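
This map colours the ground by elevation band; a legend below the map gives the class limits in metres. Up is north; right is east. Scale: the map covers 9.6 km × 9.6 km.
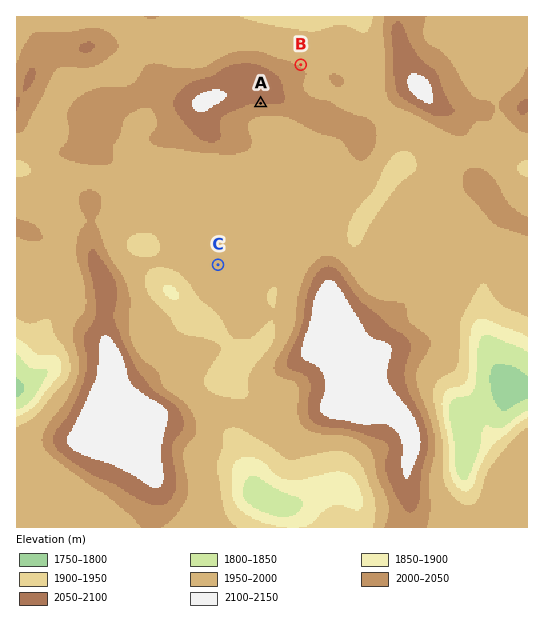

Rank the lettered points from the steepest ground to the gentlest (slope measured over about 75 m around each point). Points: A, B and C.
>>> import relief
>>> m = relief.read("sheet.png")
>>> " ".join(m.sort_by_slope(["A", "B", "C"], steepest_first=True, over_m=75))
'A B C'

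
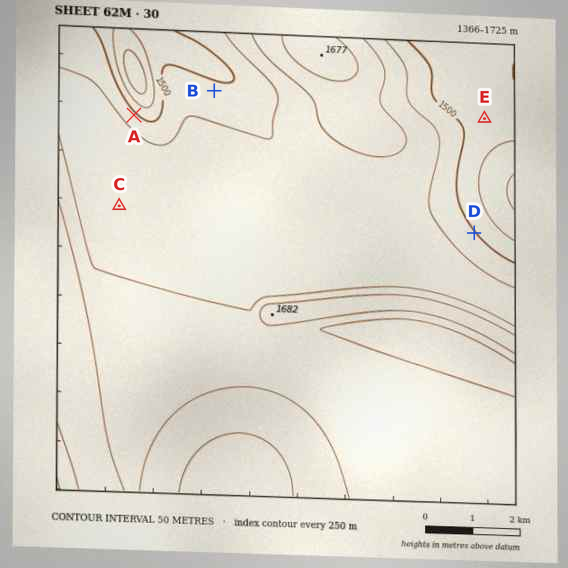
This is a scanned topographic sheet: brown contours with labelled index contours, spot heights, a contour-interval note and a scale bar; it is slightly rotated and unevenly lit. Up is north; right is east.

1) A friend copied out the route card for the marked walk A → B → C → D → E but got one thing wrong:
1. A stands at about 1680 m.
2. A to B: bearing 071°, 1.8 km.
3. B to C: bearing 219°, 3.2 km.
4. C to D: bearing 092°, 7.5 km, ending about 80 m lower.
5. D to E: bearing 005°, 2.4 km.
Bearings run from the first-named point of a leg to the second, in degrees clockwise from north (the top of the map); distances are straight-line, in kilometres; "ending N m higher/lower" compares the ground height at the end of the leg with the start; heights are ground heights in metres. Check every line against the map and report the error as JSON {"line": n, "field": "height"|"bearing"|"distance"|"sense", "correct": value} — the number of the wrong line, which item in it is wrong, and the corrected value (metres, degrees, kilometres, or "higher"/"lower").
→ {"line": 1, "field": "height", "correct": 1510}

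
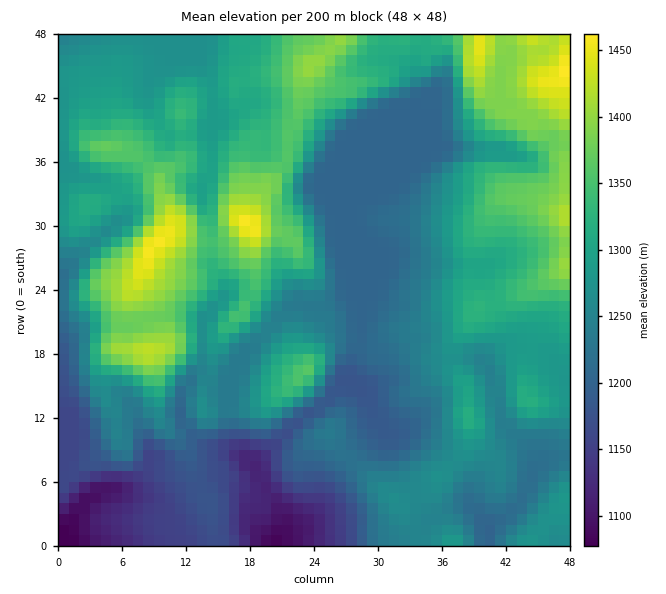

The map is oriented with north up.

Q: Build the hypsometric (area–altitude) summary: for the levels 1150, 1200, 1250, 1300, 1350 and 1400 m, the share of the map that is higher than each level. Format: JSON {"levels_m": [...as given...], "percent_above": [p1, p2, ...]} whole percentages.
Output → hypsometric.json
{"levels_m": [1150, 1200, 1250, 1300, 1350, 1400], "percent_above": [94, 85, 60, 37, 18, 6]}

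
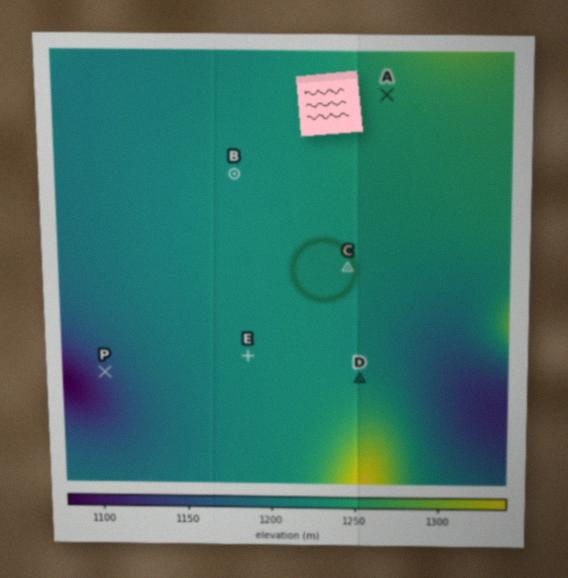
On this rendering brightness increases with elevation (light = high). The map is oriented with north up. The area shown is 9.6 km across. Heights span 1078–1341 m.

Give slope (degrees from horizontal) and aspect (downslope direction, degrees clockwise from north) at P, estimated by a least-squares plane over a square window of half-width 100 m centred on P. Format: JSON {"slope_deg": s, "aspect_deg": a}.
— {"slope_deg": 5, "aspect_deg": 237}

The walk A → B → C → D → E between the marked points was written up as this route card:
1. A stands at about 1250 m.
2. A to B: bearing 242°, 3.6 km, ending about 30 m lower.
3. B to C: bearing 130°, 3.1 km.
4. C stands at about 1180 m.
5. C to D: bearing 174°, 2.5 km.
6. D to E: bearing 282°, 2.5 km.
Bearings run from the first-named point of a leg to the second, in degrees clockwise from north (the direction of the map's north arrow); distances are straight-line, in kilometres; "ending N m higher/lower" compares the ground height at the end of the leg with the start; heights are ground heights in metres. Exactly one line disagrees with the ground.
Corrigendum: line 4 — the height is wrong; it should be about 1230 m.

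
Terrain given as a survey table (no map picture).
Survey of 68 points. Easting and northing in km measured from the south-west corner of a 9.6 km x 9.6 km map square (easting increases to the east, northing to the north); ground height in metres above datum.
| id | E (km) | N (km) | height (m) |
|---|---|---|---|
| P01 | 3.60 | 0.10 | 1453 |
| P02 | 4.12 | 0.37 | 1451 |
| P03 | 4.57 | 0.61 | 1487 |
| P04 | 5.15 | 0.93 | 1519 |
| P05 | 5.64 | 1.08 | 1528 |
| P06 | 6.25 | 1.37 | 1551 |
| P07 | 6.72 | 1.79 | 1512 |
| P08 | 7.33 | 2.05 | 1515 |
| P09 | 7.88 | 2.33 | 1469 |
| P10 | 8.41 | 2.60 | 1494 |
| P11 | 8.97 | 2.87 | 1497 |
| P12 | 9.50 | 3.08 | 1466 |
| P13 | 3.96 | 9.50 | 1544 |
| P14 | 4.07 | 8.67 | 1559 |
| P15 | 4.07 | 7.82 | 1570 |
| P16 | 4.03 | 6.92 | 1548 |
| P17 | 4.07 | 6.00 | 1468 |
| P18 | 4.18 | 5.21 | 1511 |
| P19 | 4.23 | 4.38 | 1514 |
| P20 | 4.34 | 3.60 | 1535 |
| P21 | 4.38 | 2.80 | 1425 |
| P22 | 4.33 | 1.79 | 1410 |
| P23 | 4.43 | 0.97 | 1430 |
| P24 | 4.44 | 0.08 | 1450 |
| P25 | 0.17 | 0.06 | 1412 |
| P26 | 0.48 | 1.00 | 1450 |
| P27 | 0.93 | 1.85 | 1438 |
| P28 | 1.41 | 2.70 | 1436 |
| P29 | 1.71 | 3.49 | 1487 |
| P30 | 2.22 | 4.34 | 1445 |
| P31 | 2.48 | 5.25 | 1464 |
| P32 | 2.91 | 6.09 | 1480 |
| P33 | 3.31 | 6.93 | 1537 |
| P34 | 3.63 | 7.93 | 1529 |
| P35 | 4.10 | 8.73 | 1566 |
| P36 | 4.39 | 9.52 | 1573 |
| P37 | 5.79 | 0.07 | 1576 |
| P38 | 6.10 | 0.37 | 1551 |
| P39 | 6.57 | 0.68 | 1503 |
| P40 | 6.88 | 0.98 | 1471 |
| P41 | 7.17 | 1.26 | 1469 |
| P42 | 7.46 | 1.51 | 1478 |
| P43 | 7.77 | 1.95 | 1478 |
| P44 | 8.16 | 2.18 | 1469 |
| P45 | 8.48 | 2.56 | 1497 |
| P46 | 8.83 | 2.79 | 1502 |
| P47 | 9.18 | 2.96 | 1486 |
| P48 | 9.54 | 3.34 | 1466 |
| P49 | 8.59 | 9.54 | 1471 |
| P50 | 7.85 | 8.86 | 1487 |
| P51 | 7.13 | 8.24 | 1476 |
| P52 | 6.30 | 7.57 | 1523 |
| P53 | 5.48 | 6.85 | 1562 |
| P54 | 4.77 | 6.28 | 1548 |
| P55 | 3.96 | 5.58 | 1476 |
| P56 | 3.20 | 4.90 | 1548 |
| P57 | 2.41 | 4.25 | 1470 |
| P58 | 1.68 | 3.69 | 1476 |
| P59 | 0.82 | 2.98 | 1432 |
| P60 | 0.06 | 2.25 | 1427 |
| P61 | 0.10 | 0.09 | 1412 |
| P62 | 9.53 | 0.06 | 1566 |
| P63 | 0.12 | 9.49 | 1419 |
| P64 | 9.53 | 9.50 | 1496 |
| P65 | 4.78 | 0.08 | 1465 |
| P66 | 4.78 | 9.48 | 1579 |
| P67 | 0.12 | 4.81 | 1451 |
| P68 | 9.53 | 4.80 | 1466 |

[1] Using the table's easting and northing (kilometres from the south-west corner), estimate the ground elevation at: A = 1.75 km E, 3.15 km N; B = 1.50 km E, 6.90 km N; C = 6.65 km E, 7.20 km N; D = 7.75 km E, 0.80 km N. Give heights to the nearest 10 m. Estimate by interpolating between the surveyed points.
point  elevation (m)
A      1490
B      1410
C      1530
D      1510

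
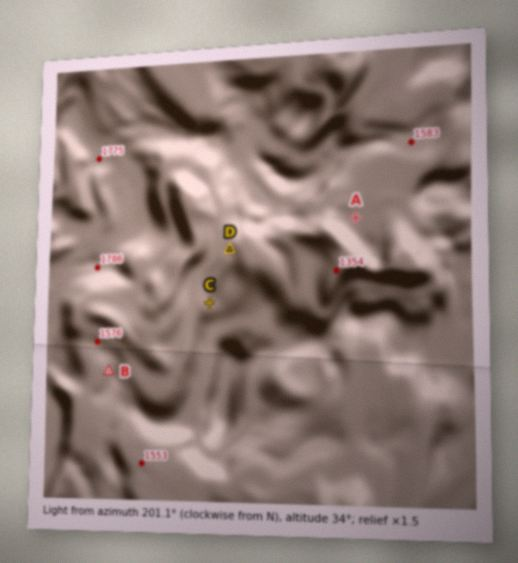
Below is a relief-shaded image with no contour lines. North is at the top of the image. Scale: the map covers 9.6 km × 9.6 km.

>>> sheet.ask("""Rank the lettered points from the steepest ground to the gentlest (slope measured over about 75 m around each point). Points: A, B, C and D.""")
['C', 'B', 'D', 'A']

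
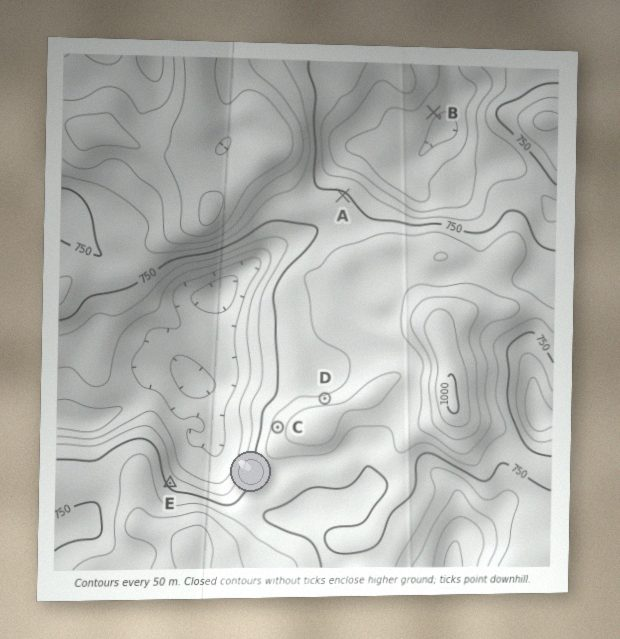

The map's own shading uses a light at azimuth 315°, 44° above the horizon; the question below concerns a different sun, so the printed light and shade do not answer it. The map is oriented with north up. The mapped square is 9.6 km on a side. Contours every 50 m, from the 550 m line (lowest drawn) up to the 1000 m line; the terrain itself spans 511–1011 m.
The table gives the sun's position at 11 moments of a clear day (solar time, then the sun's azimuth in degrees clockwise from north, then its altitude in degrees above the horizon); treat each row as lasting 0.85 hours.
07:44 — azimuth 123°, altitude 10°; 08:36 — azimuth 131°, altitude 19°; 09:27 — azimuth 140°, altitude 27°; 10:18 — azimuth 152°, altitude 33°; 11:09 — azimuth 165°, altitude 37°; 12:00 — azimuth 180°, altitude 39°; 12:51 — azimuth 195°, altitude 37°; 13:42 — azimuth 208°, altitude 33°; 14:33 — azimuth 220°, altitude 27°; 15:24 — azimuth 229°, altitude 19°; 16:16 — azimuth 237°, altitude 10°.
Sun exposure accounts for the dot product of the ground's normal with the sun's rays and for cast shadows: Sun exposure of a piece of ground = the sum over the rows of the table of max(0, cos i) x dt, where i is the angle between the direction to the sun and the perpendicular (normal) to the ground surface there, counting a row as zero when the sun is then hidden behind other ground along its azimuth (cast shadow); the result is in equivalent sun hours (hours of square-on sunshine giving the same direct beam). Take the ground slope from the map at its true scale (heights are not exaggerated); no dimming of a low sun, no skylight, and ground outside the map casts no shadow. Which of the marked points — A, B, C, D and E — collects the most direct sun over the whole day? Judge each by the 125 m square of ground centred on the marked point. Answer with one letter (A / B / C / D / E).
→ B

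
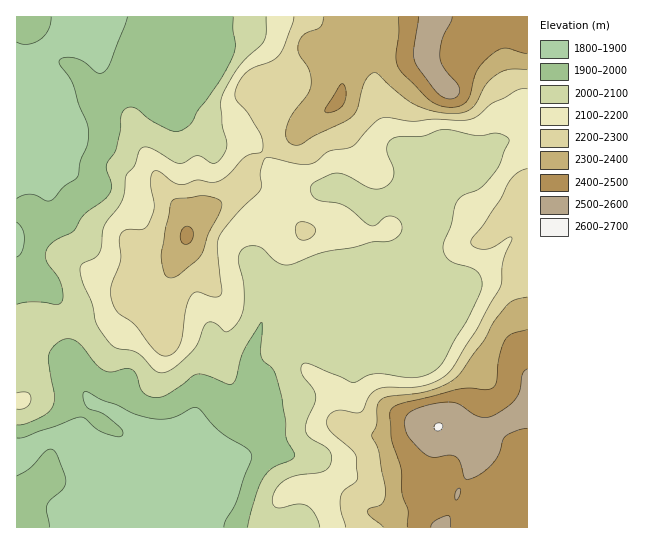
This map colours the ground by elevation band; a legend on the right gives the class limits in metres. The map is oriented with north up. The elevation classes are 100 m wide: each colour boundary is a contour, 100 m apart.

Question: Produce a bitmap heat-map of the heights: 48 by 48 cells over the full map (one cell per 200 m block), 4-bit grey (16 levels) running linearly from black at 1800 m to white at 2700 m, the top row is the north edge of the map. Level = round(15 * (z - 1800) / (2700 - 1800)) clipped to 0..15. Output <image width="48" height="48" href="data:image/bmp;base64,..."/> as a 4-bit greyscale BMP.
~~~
<image width="48" height="48" href="data:image/bmp;base64,Qk32BAAAAAAAAHYAAAAoAAAAMAAAADAAAAABAAQAAAAAAIAEAAATCwAAEwsAABAAAAAAAAAAAAAAABEREQAiIiIAMzMzAERERABVVVUAZmZmAHd3dwCIiIgAmZmZAKqqqgC7u7sAzMzMAN3d3QDu7u4A////ACIiERERIhERERIjRERFVmeIiau8zMzMzCIiERERIhEREREjRVVVVniIiau7zMzMzCIiEREREREREREiRVVVZneIiaq7zMzMzCIiIRERERERERESNFZmZnd4iaurvMzMzCIiIRERERERERESNEVWZmd3iau7vMzMzCIiIRERERERERESI0REVWZ4mqu7vMzMzBEiERERERERERERIjNERWZ4mqu8vMzMzBESERERERERERESIjNEVWd4mrzMzMzMzCEREREiIRERERIiIjNFVniImrzd3MzMzDMiESIiIRERESIiIjRFZ4iIm83d3czMzEQzIiIiIiIiEiIiIjRFZ3d4m8zd3czMzFVDIiIiIjMyIiMzIjRFVmZomqvMzLu7zFVDMiIiIzMzIjMzIzRFVmVniImaq6qrvFVDIiIjM0RDMzMzMzRVVVVWZmZ3iaqqvEVDIiMzNEVUQ0QzMzRVVVVVVVVWeJqqvERDIjNERFZlRERDM0RVVVVVRERFZ5mqu0RDMzRVVWd2VVVDNERVVVVEREREVomau1VEM0RVZneHVVVENEVVREREREREVXiaqkVEREVWZ3iHZVVUNEVURERERERERWeJqkREREVmd3iHZVVUQ0VURERERERERVaJmUREREVneIiHZmZlQ0VURERERERERFZ4mTMzNFVniIiHdnZlQ0RERERERERERFVoiDMzNFZniIiId3dlRERERERERERERFVniCIjRVZneIiId3ZlRERERERERERERFVneCI0RVVnd4iZiHZVVVVUREREREREVVVneCI0RVVmd4iZmHZVVVVVVVVVVERFVmZneCI0REVmd4iaqXZVVVZmZVVVVVVVVnd3dyIjM0RWd3iaqYZmZWZ3ZmZVVVVVVmd3dyIiM0RWZniaqYdmZmZ3ZmZVVVVVVmd3dyIiIzRFZneZmZh2ZmZmZmVVVVVVVWZ3dyIiIjNFZmeJmZiHZmZlVVVVVVVVVWZneCIiIiM0VneIiIiHdmZVVVVVVVVVVVVmeBEREiI0Vnd2d3d3dmZVVVVVVVVVVVVWdxERESM0VmdlZlZ3dmZmZVVmVVVVVVVVZxERESM0RWZVVVVnd3d3dmZmVVVVVVVVZgABESIzRVVEVVVmd3iId3dmVVVVVVVVVQAAERIzREREREVmZ4iYh3d2VVVVVVVVVQAAERIzREMzREVmd4iZmId2ZmZlVWVVVQABESIzRDMzNEVmd4iZqpiHd3d3d3ZmZgARESIzMzIiM0VneIiJqqmHeIiaqpd2ZgAREiIjMzIiI0V3iIiImqmIiImry6h3dhEREiIiMzIiIjRniIiImamIiZq8zKmIdxERIiIiMzIiIiNXiIiImamYmavMy6qYiBESIiIiIzIiIiNGZ3iJmqqZmrzMu6qZmRESIhESIzIiIiI1VmeJmqqZmrzMu6qqqiIhERESIiIiIiI0VWeJmqqZmrzMu6qqqyIhERESIiIiIiM0VWeImaqpmrzMy7qqqyIiERERIiIiIiM0VVZ4iaqpmrvMy7qqqw=="/>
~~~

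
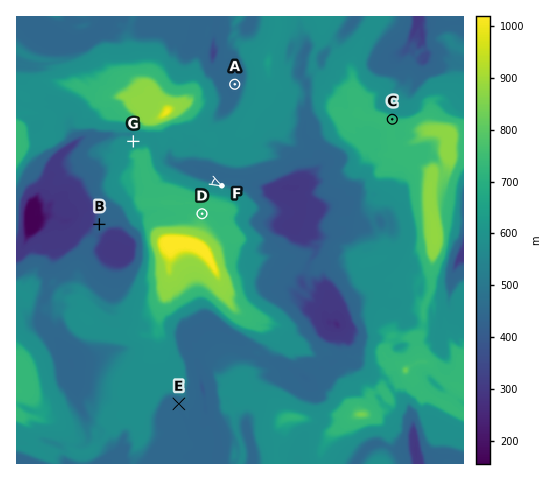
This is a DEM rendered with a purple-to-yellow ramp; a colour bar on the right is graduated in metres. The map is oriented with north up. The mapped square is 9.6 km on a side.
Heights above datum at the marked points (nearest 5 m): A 445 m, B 435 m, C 730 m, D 735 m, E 445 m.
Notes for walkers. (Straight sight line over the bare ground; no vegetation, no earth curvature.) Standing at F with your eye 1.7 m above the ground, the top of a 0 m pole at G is hidden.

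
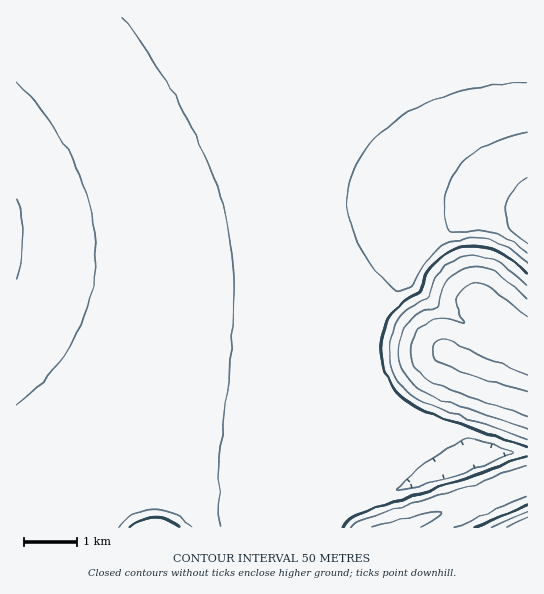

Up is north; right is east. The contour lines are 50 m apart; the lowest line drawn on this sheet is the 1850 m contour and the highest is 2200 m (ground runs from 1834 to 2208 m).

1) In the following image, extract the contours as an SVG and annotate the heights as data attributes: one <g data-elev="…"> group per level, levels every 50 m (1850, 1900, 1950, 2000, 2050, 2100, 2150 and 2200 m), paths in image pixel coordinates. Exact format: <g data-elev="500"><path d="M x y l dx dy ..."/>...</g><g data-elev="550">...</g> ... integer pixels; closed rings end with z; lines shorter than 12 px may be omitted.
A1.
<g data-elev="1850"><path d="M527 244l-18-15-4-16 2-11 4-9 7-8 9-7"/><path d="M17 198l4 21 2 20-2 20-4 20"/></g><g data-elev="1900"><path d="M507 527l20-9"/><path d="M527 253l-16-12-17-7-17-3-27 0-4-12-2-13 2-13 4-12 7-12 10-11 12-9 15-7 16-6 17-4"/><path d="M17 82l18 20 16 20 13 21 11 22 9 21 6 23 4 22 2 22-2 21-4 21-6 22-9 20-11 18-14 19-16 16-17 15"/></g><g data-elev="1950"><path d="M192 527l-7-7-8-5-11-5-11-1-10 1-10 3-9 6-8 8"/><path d="M490 527l37-16"/><path d="M397 491l10-12 19-16 20-13 20-11 15 2 32 10-2 3-44 17-57 18z"/><path d="M527 263l-14-13-16-8-19-4-17 1-15 6-12 8-13 14-8 19-15 6-21-21-17-24-10-22-3-23 3-23 10-22 17-21 22-18 27-15 31-10 34-7 36-3"/><path d="M122 17l39 56 31 56 23 52 13 46 5 39 0 45-3 50-11 108-1 30 2 28"/></g><g data-elev="2000"><path d="M179 527l-12-7-13-2-13 2-12 7"/><path d="M474 527l53-22"/><path d="M527 455l-57 22-112 37-9 5-6 8"/><path d="M527 274l-19-17-18-9-11-2-10 0-11 3-9 4-10 6-9 10-11 24-16 9-12 13-8 16-2 19 1 15 6 14 9 13 12 11 37 16 81 29"/></g><g data-elev="2050"><path d="M454 527l73-31"/><path d="M527 464l-56 21-109 35-7 3-4 4"/><path d="M527 285l-21-19-15-8-18-3-18 5-9 6-8 8-5 9-5 15-17 8-12 12-7 15-3 17 1 13 6 14 7 10 11 9 37 17 76 26"/></g><g data-elev="2100"><path d="M421 527l16-9 4-5-6-1-13 2-50 13"/><path d="M527 299l-26-23-10-6-14-3-15 2-9 6-7 7-4 9-4 15-17 6-14 11-6 13-3 14 2 12 4 11 7 9 10 7 36 16 70 24"/></g><g data-elev="2150"><path d="M527 316l-40-30-8-3-9 1-9 6-4 9 0 10 7 13 0 1-21-4-15 3-7 5-6 6-3 9-2 8 2 9 3 8 5 7 7 5 36 15 64 22"/></g><g data-elev="2200"><path d="M527 374l-80-34-9 0-6 7 1 10 8 6 36 14 50 15"/></g>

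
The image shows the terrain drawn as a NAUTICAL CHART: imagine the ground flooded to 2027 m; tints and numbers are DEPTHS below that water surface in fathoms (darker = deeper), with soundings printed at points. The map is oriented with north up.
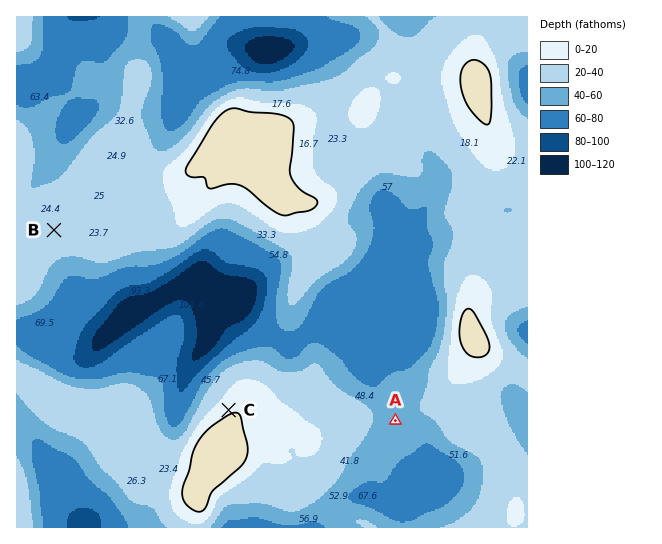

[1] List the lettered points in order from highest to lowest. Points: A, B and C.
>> C B A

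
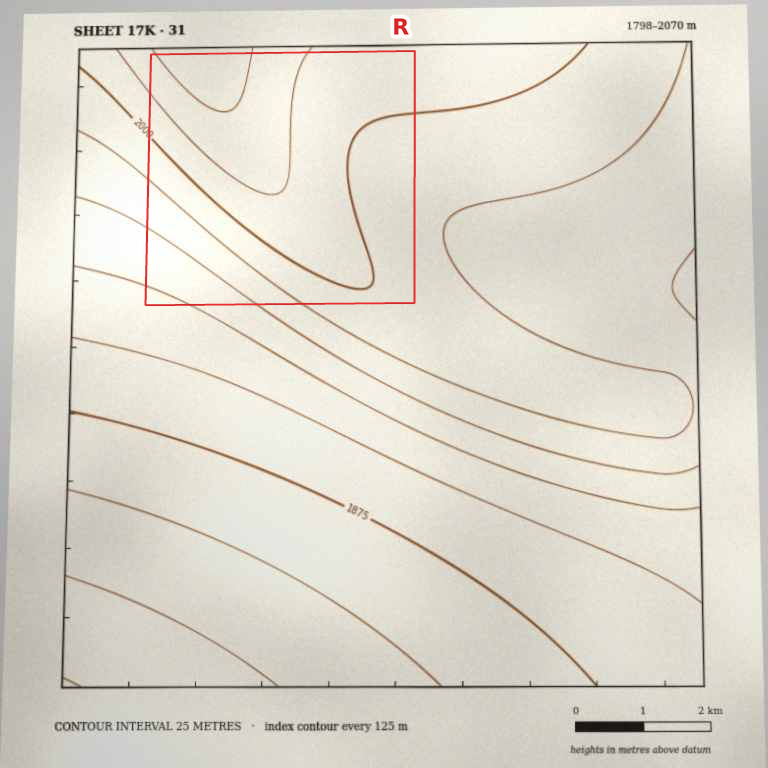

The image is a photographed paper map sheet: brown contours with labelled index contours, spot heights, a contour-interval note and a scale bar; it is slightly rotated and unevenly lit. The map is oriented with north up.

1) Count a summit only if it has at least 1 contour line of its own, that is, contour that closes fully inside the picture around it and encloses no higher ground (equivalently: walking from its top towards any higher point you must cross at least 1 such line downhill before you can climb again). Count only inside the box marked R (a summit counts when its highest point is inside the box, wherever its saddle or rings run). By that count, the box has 0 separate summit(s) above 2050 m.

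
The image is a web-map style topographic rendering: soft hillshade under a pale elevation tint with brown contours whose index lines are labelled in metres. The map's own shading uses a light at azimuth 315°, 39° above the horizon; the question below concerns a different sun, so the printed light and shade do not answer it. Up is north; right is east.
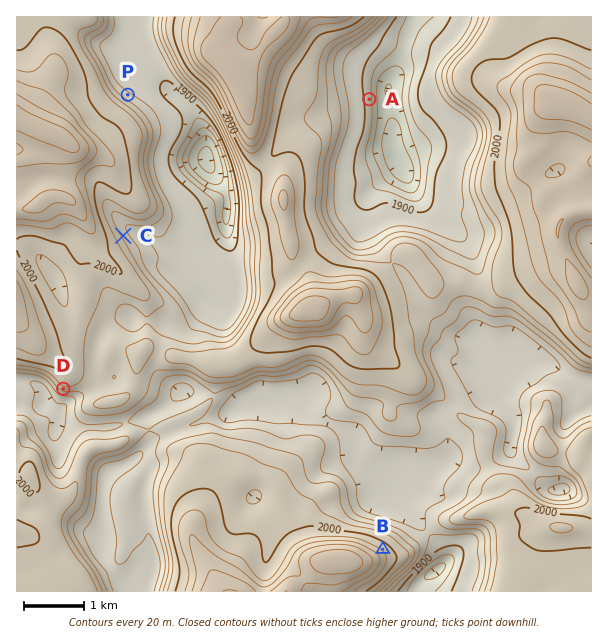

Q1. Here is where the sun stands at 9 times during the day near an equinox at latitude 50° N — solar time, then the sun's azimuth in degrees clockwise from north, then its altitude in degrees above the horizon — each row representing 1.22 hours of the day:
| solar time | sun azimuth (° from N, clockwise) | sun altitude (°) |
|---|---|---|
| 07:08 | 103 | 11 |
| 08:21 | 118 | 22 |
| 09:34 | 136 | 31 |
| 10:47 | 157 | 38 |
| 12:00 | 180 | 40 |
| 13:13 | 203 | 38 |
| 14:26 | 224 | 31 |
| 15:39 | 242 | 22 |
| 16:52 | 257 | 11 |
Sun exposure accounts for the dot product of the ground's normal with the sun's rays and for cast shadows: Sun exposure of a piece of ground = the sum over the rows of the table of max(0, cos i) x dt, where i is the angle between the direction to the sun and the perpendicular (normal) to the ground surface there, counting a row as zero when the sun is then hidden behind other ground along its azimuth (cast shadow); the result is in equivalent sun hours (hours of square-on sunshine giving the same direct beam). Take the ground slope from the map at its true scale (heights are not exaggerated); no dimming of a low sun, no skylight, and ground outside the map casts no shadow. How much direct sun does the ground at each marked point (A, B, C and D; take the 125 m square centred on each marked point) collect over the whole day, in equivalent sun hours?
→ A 4.8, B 4.1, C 4.3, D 6.1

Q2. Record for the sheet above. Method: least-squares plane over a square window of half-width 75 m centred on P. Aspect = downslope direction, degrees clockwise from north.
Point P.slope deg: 9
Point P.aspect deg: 35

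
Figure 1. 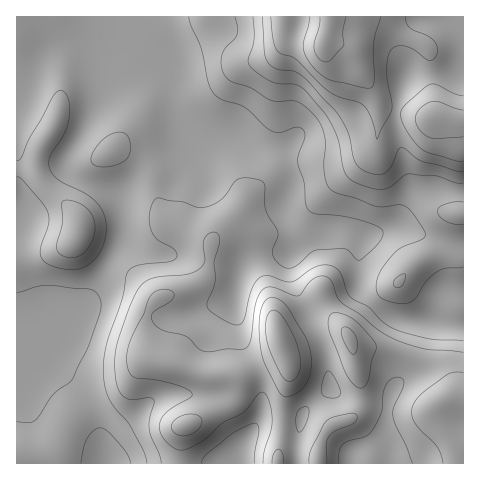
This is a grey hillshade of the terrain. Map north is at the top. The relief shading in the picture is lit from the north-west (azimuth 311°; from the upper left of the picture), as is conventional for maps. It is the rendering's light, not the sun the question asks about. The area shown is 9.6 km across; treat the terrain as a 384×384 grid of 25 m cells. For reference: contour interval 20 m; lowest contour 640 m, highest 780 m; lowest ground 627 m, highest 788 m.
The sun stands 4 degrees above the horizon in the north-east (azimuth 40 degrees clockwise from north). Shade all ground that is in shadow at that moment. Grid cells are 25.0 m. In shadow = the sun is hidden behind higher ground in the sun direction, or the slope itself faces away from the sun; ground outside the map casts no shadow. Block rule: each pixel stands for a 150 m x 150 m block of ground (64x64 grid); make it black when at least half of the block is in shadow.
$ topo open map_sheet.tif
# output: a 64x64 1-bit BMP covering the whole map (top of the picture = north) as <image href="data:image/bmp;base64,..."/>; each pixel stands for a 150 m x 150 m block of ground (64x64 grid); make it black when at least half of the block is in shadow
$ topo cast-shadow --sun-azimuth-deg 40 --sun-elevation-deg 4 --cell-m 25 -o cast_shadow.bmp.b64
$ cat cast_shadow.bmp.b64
<image width="64" height="64" href="data:image/bmp;base64,Qk0+AgAAAAAAAD4AAAAoAAAAQAAAAEAAAAABAAEAAAAAAAACAAATCwAAEwsAAAIAAAAAAAAA////AAAAAAAAACAAEAAAAAAAOAAAAAAAAAA8AAAAAAAAAB4AAAAAAAAAHAAAAAAAAAAAAAAAAAAAAAAAAAAAAAAAAAAAAAAAAAAAAAAAAAAAAAAAGAAAAAAAAAAcAAAAAAAAABwDAAAAAAAAHAcAAAAAAAAcBwAAAAAAADwGAAAAAAAAOA4AAAAAAAB4DgAAAAAAAHgOAAAAAAAAcAQAAAAAAABwAAAAAAAAAGAAAAAAAAAAYAAAAAAAAAAAAAAAAAAAAAAAAAAAAAAAAAAAAAAAAAAAAAAAAAAAAAAAAAAAAAAAAAAAAAIAAAAAAAAAAAAAAAAAAAAAAAAAAAAAAAAAAAAAAAAAAAAAAAAAAAAAAAAAAAAAAAAAAAAAAAAAAAAAAAAAAAAAAAAAAAAAAAAAAAAAAAAAAAAAAAAAAAAAAAAAAAAAAAAAAAAAAAAeAAAAAAAAAH8AAAAAAAAA/wAAAAAAAAH+AAAAAAAAAfAAAAAAAAAB4AAAAAAAPgHAAAAAAAH+AYAAAAAAB/wAAAAAAAAH/AAAAAAAAA/8AAAAAAAAD/wAAAAAAAAH/AAAAAAAAAf8AAAAAAAAA/gAAAAAAAAD+AAAAAAAAAHwAAAAAAAAAeAAAAAAAAAA4AAAAAAAAAAAAAAAAAAAMAAAAAAAAAAwAAAAAAAAADAAAAAAAAAAMAAAAA=="/>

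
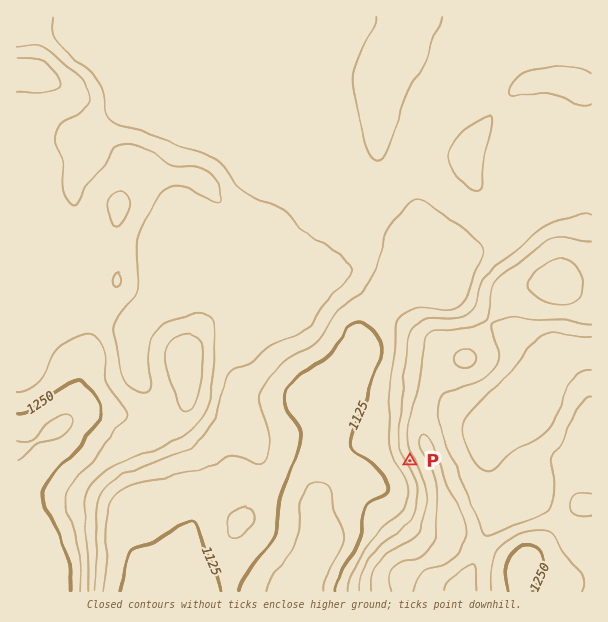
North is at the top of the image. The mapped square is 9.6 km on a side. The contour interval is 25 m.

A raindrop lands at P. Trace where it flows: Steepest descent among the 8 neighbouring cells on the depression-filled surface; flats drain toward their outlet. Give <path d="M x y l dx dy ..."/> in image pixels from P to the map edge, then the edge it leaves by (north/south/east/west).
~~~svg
<path d="M410 461l-23 22-45 0-6 3-4 5-2 0-15 15 0 21 2 1 0 26-8 10-7 15-2 12"/>
exit: south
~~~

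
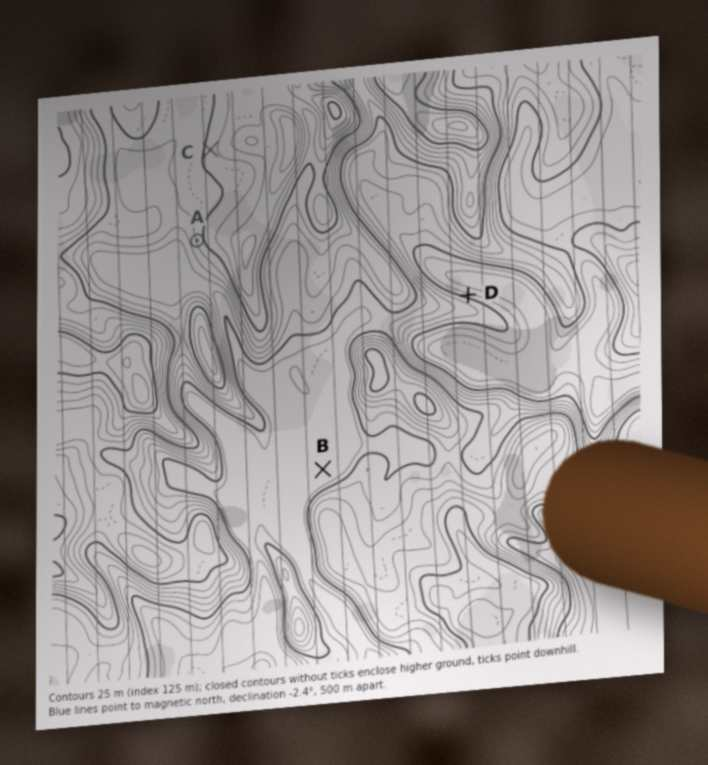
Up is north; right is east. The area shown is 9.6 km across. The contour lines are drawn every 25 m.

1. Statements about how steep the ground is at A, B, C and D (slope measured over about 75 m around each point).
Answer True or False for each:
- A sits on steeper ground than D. False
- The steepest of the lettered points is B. False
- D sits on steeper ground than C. True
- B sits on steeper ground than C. False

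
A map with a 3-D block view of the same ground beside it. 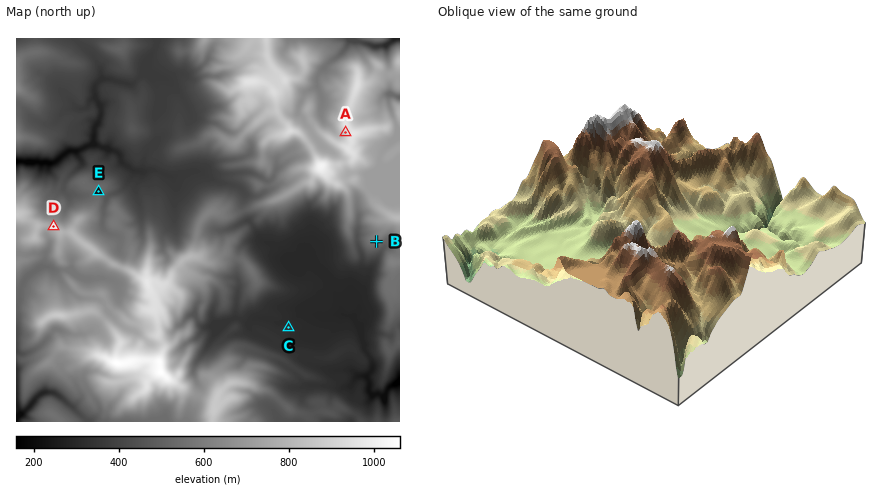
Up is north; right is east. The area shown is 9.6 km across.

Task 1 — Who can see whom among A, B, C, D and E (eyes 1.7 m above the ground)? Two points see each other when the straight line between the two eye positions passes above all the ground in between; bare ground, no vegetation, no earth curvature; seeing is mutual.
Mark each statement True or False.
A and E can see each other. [True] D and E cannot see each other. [False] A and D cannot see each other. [False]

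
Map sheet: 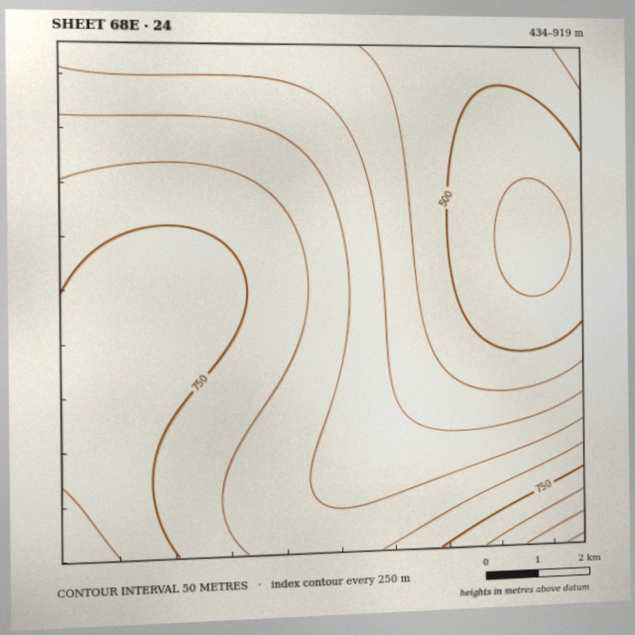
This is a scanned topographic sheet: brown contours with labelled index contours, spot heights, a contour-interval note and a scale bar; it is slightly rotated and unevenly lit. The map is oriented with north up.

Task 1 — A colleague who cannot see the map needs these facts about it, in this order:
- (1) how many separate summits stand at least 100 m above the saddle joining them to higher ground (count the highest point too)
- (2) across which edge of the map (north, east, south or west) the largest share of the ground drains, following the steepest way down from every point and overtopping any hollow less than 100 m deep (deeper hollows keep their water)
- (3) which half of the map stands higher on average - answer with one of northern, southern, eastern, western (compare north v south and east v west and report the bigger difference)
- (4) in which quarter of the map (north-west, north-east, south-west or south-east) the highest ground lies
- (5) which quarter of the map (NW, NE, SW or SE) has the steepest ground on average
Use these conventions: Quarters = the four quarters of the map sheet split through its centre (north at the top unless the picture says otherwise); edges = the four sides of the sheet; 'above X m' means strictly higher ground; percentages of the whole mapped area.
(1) There are 2 summits with 100 m or more of prominence.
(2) Drainage is mainly to the east: more ground falls towards that edge than towards any other.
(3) Taken as a whole, the western half is higher than the eastern.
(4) The highest ground is in the south-east quarter.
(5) The steepest ground, on average, is in the south-east quarter.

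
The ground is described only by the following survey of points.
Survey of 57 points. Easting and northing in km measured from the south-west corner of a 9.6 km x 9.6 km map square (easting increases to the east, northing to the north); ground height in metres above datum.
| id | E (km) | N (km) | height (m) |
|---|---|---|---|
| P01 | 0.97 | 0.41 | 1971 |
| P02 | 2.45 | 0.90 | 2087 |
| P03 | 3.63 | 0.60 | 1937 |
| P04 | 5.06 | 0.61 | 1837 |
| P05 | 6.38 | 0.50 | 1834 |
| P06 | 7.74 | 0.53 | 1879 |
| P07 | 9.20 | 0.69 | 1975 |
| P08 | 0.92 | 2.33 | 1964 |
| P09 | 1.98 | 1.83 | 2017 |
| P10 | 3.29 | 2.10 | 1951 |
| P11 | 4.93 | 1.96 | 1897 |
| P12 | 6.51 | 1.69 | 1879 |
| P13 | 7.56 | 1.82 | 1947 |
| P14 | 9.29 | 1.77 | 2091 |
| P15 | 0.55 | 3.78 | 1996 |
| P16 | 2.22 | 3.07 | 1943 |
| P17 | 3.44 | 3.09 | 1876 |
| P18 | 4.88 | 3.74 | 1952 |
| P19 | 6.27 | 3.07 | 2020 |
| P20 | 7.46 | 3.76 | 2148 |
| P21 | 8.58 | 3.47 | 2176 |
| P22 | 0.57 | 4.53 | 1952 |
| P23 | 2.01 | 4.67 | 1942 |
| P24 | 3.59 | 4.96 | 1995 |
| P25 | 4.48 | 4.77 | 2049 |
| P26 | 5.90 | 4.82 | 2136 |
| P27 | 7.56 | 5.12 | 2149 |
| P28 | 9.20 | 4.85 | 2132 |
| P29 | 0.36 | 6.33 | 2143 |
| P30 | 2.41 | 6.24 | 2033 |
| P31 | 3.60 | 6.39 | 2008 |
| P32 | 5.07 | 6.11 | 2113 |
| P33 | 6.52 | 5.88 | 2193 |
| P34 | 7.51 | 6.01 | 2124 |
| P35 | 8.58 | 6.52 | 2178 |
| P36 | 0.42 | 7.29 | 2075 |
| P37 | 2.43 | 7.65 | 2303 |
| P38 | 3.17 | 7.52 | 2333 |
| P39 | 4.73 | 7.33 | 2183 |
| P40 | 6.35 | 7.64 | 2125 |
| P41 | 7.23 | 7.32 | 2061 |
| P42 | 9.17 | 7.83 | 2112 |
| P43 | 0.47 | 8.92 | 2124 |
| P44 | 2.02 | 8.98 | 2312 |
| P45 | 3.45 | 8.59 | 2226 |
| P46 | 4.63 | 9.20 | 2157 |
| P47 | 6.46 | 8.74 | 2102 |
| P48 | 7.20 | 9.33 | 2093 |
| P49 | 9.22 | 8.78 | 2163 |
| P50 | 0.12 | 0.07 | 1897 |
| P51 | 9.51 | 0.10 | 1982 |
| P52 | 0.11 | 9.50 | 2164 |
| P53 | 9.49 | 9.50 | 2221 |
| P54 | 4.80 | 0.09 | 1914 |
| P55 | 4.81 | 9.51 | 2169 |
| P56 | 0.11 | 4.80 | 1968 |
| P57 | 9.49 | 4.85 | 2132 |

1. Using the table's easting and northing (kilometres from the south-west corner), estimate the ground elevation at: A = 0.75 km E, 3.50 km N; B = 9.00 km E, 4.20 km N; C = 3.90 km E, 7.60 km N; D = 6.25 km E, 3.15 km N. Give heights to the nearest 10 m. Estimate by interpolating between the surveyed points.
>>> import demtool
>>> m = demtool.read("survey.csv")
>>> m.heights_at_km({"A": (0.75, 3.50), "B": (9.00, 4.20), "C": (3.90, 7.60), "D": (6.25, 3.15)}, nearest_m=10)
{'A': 1960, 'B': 2130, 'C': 2200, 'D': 2020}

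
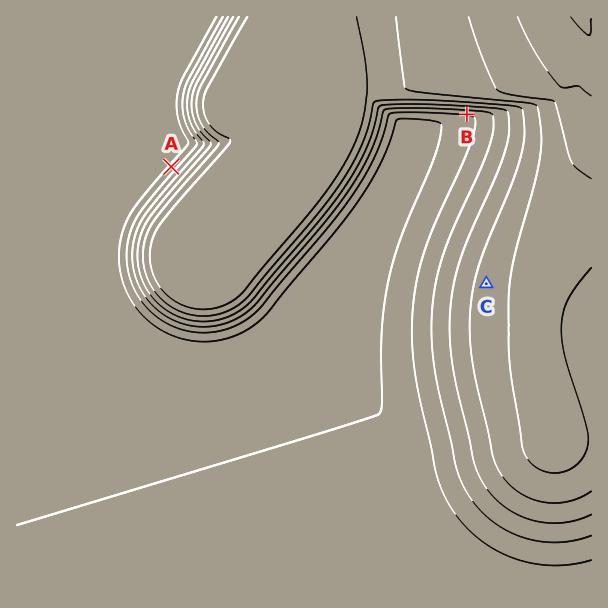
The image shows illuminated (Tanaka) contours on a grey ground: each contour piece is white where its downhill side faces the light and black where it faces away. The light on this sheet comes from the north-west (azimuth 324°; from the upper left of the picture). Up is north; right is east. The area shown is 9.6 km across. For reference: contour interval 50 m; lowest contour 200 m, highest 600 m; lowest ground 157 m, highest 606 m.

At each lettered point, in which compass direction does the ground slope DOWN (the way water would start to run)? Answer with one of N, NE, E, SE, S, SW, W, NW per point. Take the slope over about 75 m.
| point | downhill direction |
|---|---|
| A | NW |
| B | S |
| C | W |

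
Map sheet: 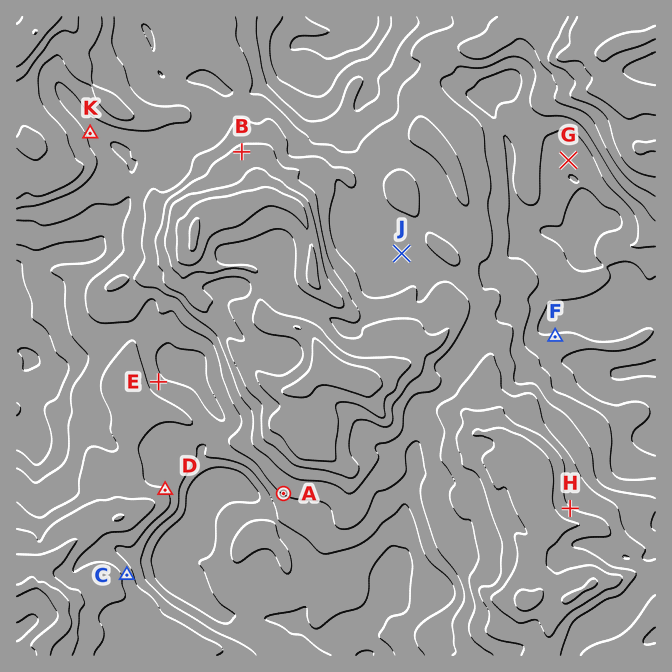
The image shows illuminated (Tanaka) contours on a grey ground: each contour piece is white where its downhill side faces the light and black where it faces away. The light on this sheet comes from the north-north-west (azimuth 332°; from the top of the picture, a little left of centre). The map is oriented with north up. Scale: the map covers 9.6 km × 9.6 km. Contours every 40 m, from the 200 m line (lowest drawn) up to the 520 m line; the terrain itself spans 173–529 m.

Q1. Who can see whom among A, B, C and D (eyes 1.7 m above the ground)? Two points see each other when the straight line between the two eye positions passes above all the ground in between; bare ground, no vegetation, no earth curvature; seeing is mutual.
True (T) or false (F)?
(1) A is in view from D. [T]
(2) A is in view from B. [F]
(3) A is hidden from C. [F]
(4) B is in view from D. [F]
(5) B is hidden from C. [T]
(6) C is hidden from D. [T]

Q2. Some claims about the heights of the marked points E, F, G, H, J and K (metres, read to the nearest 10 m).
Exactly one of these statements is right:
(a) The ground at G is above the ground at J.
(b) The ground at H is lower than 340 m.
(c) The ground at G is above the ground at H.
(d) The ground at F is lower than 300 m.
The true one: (d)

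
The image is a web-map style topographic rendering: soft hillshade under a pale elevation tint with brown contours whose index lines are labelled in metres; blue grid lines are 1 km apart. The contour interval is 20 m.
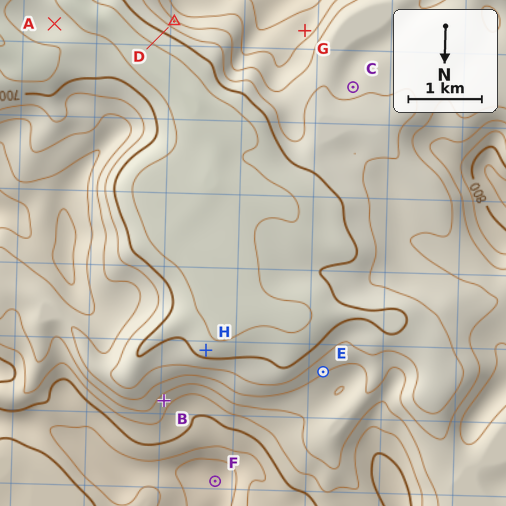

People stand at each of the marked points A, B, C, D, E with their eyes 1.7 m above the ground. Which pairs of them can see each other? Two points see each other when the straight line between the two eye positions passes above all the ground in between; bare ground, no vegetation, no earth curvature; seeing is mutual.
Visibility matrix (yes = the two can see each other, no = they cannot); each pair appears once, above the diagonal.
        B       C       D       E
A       no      no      yes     no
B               yes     yes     no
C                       no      yes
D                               yes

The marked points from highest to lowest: F G H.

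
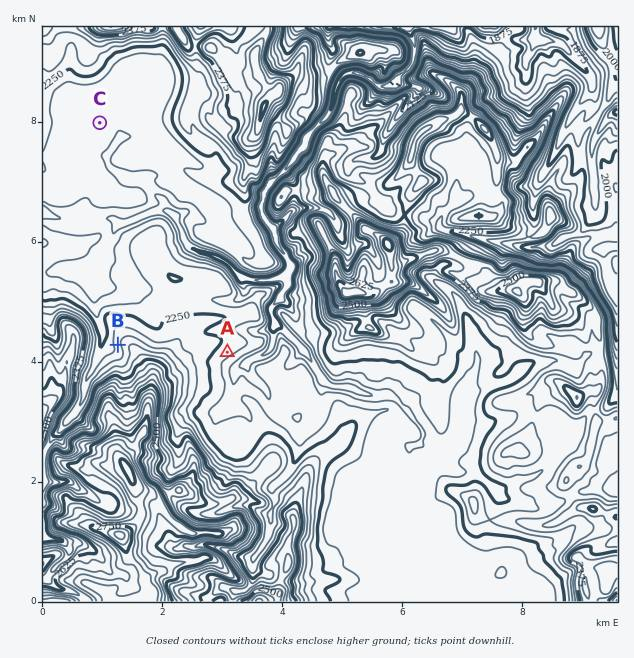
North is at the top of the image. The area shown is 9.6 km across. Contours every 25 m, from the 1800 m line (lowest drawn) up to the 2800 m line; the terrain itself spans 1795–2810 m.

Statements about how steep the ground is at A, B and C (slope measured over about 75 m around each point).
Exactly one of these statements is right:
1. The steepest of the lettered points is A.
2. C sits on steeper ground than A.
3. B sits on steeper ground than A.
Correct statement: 3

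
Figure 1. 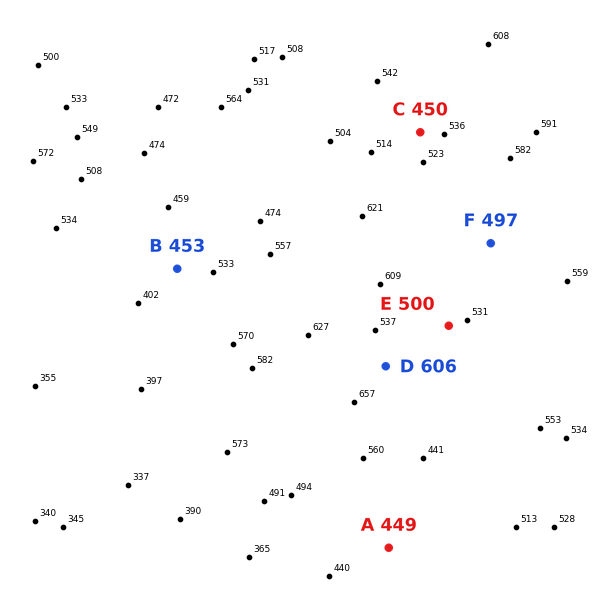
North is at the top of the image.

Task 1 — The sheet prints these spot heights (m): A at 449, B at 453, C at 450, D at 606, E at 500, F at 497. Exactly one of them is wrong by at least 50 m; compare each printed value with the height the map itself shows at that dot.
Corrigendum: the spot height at C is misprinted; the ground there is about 538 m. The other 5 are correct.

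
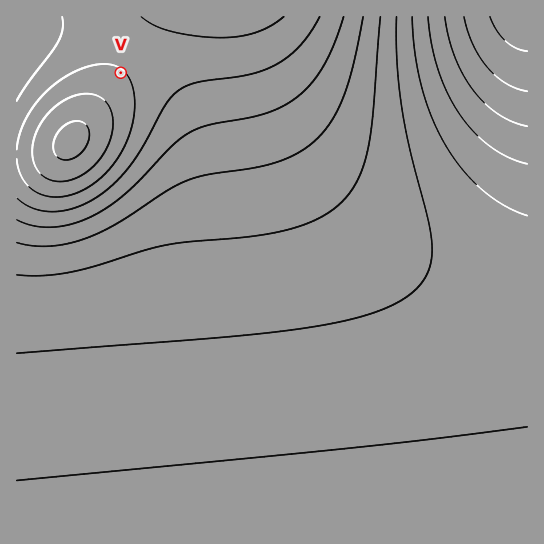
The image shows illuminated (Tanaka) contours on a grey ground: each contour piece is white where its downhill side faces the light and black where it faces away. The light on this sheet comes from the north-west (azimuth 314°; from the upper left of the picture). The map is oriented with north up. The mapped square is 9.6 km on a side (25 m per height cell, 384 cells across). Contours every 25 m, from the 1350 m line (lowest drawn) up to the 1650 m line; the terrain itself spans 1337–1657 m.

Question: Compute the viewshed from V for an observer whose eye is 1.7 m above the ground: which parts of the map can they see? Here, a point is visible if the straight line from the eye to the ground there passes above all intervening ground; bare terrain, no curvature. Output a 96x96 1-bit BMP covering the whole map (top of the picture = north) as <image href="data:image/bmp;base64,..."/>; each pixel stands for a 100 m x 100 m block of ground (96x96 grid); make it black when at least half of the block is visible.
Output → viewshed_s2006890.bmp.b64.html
<image width="96" height="96" href="data:image/bmp;base64,Qk2+BAAAAAAAAD4AAAAoAAAAYAAAAGAAAAABAAEAAAAAAIAEAAATCwAAEwsAAAIAAAAAAAAA////AAAAAAAAAAAAAAAAAAAAAAAAAAAAAAAAAAAAAAAAAAAAAAAAAAAAAAAAAAAAAAAAAAAAAAAAAAAAAAAAAAAAAAAAAAAAAAAAAAAAAAAAAAAAAAAAAAAAAAAAAAAAAAAAAAAAAAAAAAAAAAAAAAAAAAAAAAAAAAAAAAAAAAAAAAAAAAAAAAAAAAAAAAAAAAAAAAAAAAAAAAAAAAAAAAAAAAAAAAAAAAAAAAAAAAAAAAAAAAAAAAAAAAAAAAAAAAAAAAAAAAAAAAAAAAAAAAAAAAAAAAAAAAAAAAAAAAAAAAAAAAAAAAAAAAAAAAAAAAAAAAAAAAAAAAAAAAAAAAAAAAAAAAAAAAAAAAAAAAAAAAAAAAAAAAAAAAAAAAAAAAAAAAAAAAAAAAAAAAAAAAAAAAAAAAAAAAAAAAAAAAAAAAAAAAAAAAAAAAAAAAAAAAAAAAAAAAAAAAAAAAAAAAAAAAAAAAAAAAAAAAAAAAEAAAAAAAAAAAAAAAEAAAAAAAAAAAAAAAMAAAAAAAAAAAAAAAcAAAAAAAAAAAAAAA8AAAAAAAAAAAAAAA8AAAAAAAAAAAAAAB8AAAAAAAAAAAAAAD8AAAAAAAAAAAAAAD8AAAAAAAAAAAAAAH8AAAAAAAAAAAAAAP8AAAAAAAAAAAAAAP8AAAAAAAAAAAAAAf8AAAAAAAAAAAAAAf8AAAAAAAAAAAAAA/8AAAAAAAAAAAAAB/8AAAAAAAAAAAAAB/8AAAAAAAAAAAAAD/8AAAAAAAAAAAAAD/8AAAAAAAAAAAAAH/8AAAAAAAAAAAAAH/8AAAAAAAAAAAAAP/8AAAAAAAAAAAAAP/8AAAAAAAAAAAAAf/8AAAAAAAAAAAAAf/8AAAAAAAAAAAAA//8AAAAAAAAAAAAA//8AAAAAAAAAAAAA//8AAAAAAAAAAAAB//8AAAAAAAAAAAAB//8AAAAAAAAAAAAB//8AAAAAAAAAAAAD/AMAAAAAAAAAAAACAAAAAAAAAAAAAAAAAAAAAAAAAAAAAAAAAAAAAAAAAAAAAAAAAAAAAAAAAAAAAAAAAAAAAAAAAAAAAAAAAAAAAAAAAAAAAAAAAAAAAAAAAAAAAAAAAAAAAAAAAAAAAAAAAAAAAAAAAAAAAAAAAAAAAAAAAAAAAAAAAAAAAAAAAAAYAAAAAAAAAAAAAABwAAAAAAAAAAAAAAHgAAAAAAAAAAAAAAfAAAAAAAAAAgAAAB/AAAAAAAAAB4AAAD+AAAAAAAAAB8AAAP+AAAAAAAAAB+AAA/8AAAAAAAAAB/AAD/8AAAAAAAAAB/AAP/4AAAAAAAAAA/gA//4AAAAAAAAAAfgH//4AAAAAAAAAAP5///wAAAAAAAAAAH////wAAAAAAAAAAH////wAAAAAAAAAAH////wAAAAAAAAAAH////wAAAAAAAAAAH////wAAAAAAAAAAP////gAAAAAAAAAAf////gAAAAAAAAAAf////gAAAAAAAAAA/////gAAAAAAAAAB/////gAAAAAAAAAH/////gAAAAAAAA="/>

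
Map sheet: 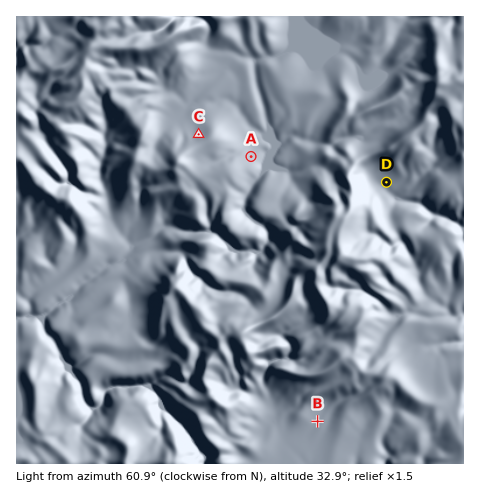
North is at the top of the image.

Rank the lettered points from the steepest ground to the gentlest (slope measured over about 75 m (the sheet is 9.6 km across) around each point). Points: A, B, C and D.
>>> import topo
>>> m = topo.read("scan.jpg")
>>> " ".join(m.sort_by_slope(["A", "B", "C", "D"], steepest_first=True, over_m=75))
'C A D B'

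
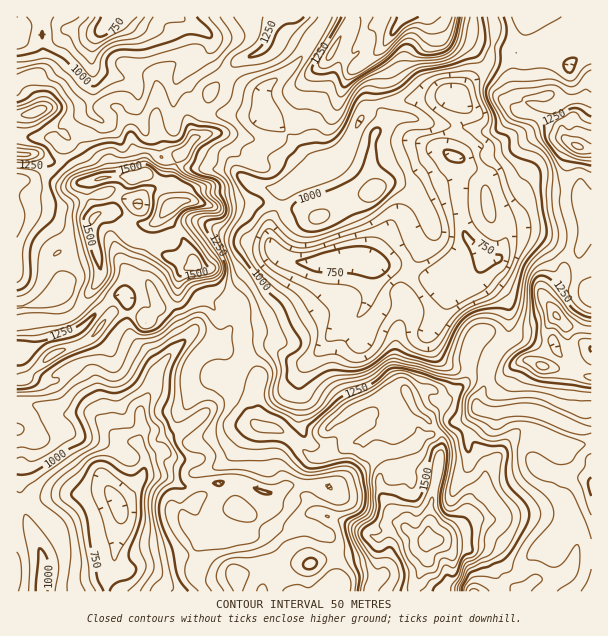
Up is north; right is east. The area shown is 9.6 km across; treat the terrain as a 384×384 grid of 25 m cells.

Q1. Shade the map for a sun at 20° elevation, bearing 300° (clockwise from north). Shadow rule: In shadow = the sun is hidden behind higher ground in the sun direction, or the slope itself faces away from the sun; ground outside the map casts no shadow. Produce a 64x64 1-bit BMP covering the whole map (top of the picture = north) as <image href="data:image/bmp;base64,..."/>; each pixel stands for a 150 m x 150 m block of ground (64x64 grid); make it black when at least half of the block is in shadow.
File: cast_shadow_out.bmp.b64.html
<image width="64" height="64" href="data:image/bmp;base64,Qk0+AgAAAAAAAD4AAAAoAAAAQAAAAEAAAAABAAEAAAAAAAACAAATCwAAEwsAAAIAAAAAAAAA////AAAAAAAAAAAAAAL+AAAAAABgB/8AAIAAAGAD/wABgAAAAAN/gAGAAAAAAn/AAYAAAAAA+cABAAAAAABZwAEAAAAAAAGAAAAAAAABAAAAAAAAAAGAAAAAAAAAAcAADgAAAAABwAAf4AAAeAHiAB/gAAB4AeOAD+AAABgB44APwAAAAAHjAAHAAAAAAMAAAAAAAAAAAAAAAAAAAAGAAAAAEAAAA/gAA4AIAAAA+AB7jgAOAABwAP+eAB4AAHAAN48ADgAAEAA/jwAOAAAAEB+HAAQAAAAAB8PAAYAAAAAB8eAAwAAAABx78ABAAAAGDzn4AAAAAAADsPgAAAAAAADAOBgAAAAEAPg/+AAAAAAQeD/wAAAAAAB4P/AAAAAAADgf/gAAAAAAMAv/gAIAAABwC//8A4AAAGAD/v4BwAAAQA/8fwDAAABA//g/gIAAAAD/8APAAAAAAH/gAeAAAAAAA8AA4AAAAM4PwADgAAAAZgHEAAAAAAABB4YAAAAA8AA/gAAAAAAwAB+AAAAAAQAAH4AYAAAAAAAHgBwCAAA+AAAAHgAAAD4AAAAPAAAAHAAAAA/HgAAAAAAAD//gAAAAAAAP/+AAAAAAIAf/8AAAAAA8B//4AAAAAA4R//wAAAAAAwD//AAAAAABAHn8AAAAAAEAOPwAAcAAAcA4+AABwAABwBj4AA=="/>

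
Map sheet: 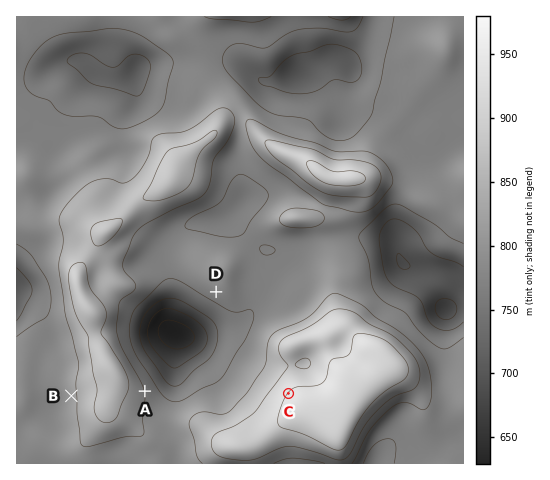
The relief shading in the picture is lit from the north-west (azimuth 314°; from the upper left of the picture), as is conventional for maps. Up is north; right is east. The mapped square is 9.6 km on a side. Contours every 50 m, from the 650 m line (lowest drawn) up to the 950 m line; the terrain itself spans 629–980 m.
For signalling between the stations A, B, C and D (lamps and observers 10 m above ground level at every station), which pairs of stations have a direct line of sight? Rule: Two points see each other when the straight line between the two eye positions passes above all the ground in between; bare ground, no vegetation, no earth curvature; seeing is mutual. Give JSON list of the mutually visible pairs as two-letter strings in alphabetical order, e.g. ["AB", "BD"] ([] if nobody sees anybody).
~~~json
["AC", "AD", "CD"]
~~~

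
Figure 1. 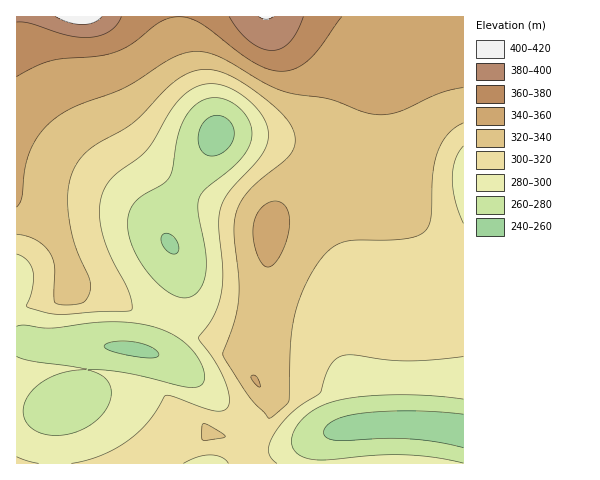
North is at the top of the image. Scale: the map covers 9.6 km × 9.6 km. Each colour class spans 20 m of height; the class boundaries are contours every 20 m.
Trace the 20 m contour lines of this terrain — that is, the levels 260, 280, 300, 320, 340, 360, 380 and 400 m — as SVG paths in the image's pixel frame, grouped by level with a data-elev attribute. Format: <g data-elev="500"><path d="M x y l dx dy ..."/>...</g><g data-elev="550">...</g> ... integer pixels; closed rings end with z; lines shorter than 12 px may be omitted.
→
<g data-elev="260"><path d="M463 448l-28-6-28-3-72 1-8-2-3-6 2-6 8-6 12-4 15-3 51-2 51 3"/><path d="M140 357l-28-6-7-3-1-2 3-3 9-2 18 1 17 5 8 7-1 2-3 2z"/><path d="M172 254l-6-4-4-7-1-6 4-4 8 3 5 8 0 8-3 2z"/><path d="M208 155l-6-4-3-6-1-8 2-8 4-7 6-5 6-2 7 2 6 3 4 6 1 7-1 7-4 7-7 6-7 3z"/></g><g data-elev="280"><path d="M463 463l-29-6-32-2-28 0-47 5-14 0-9-3-7-4-4-5-2-7 4-13 11-12 14-9 17-7 26-4 33-1 35 1 32 3"/><path d="M17 326l8-1 28 3 38-5 22-1 21 1 19 4 21 8 15 12 12 16 4 15-4 7-11 3-67-16-21-2-14 0 14 5 7 9 2 12-4 13-10 11-15 10-15 4-17 1-14-4-10-8-3-12 4-13 9-12 14-9 16-5 20-3-53-8-16-5"/><path d="M182 298l-9-3-11-7-10-10-10-13-7-13-5-13-2-12 0-11 4-9 5-7 25-16 7-7 4-9 6-36 5-12 5-9 7-7 8-4 9-2 8 0 13 6 11 10 6 12 0 13-4 11-7 10-34 28-7 9-1 13 8 42 0 22-4 11-5 7-7 5z"/></g><g data-elev="300"><path d="M39 463l-22-6"/><path d="M183 463l14-6 13-2 12 2 6 6"/><path d="M277 463l-6-5-2-6 1-8 4-10 8-11 10-11 28-19 8-24 5-7 6-5 12-2 35 5 24 1 53-4"/><path d="M17 254l10 6 6 12 0 15-6 18 0 2 19 6 13 1 72-3 1-5-3-13-20-41-8-25-2-13 1-12 3-10 5-9 9-10 29-22 29-47 11-11 11-7 17-2 17 5 19 13 14 16 4 15-3 15-9 14-27 30-8 16-2 16 4 45-2 23-7 24-15 21 16 24 9 17 5 17-1 11-5 5-8 0-41-14-8-2-18 28-21 18-26 15-30 7"/><path d="M463 223l-8-23-3-21 3-19 8-14"/></g><g data-elev="320"><path d="M203 440l22-3-12-10-10-3-1 7z"/><path d="M17 234l10 2 10 5 8 5 6 9 4 12 0 35 4 2 8 1 16-3 6-8 1-11-16-42-5-20-1-19 3-24 4-11 6-9 14-13 37-21 38-39 10-7 10-6 14-3 16 3 16 7 19 12 19 15 13 13 7 12 1 12-2 7-4 7-38 31-8 11-6 11-3 21 5 47 0 22-5 22-11 32 2 6 24 36 21 22 15-12 4-6 1-52 3-27 8-27 14-27 13-16 14-9 13-2 50-1 12-3 8-5 3-5 3-8 2-43 4-22 5-10 6-9 7-7 8-4"/></g><g data-elev="340"><path d="M258 386l2 0-2-7-2-3-4-1-1 3z"/><path d="M265 266l6 0 7-7 6-13 5-14 1-11-2-10-4-7-6-3-8 1-7 4-6 8-3 9-1 12 2 13 4 11z"/><path d="M17 207l5-10 3-28 5-17 8-15 12-14 11-9 13-7 52-20 41-26 18-8 12-2 14 3 16 6 35 21 17 9 15 4 35 5 33 13 13 2 10 1 12-3 42-19 24-5"/></g><g data-elev="360"><path d="M17 77l19-11 16-5 46-5 19-4 15-9 28-21 9-4 10-1 10 1 12 5 41 32 17 10 15 6 14 0 13-5 11-10 30-39"/></g><g data-elev="380"><path d="M17 22l14 1 38 13 20 1 12-2 9-4 7-6 4-8"/><path d="M229 17l10 14 10 10 12 7 11 2 9-2 9-6 7-10 6-15"/></g><g data-elev="400"><path d="M56 17l13 5 13 2 12-1 8-6"/><path d="M259 17l7 2 7-2"/></g>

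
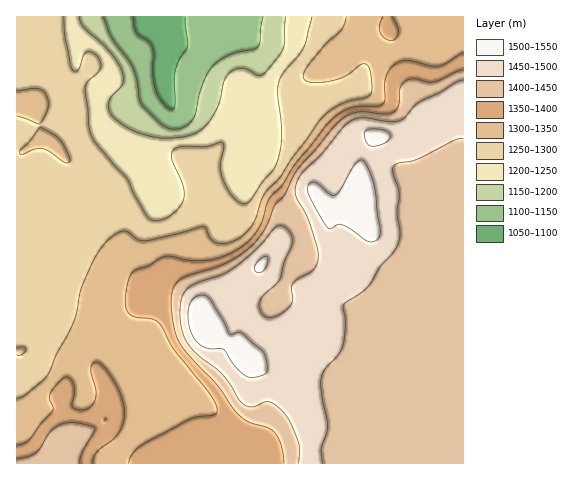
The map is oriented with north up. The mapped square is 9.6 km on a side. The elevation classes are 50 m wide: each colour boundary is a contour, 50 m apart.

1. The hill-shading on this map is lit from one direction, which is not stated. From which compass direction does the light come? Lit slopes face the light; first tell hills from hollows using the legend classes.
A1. SW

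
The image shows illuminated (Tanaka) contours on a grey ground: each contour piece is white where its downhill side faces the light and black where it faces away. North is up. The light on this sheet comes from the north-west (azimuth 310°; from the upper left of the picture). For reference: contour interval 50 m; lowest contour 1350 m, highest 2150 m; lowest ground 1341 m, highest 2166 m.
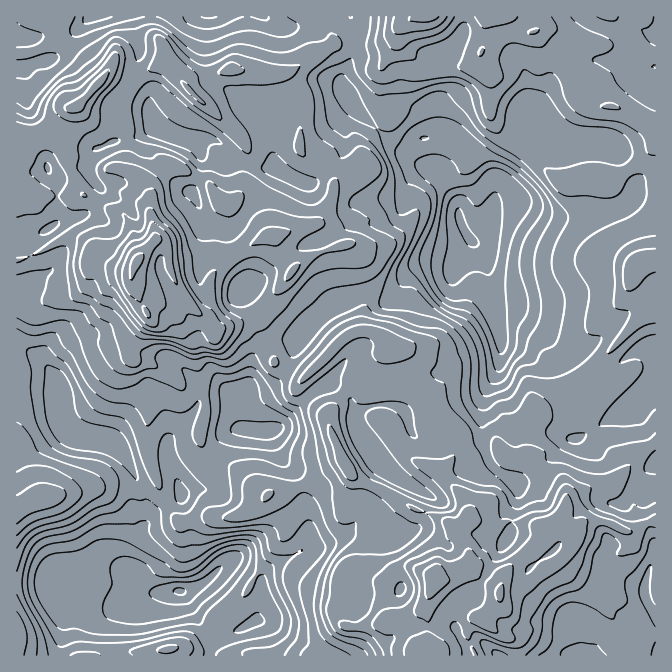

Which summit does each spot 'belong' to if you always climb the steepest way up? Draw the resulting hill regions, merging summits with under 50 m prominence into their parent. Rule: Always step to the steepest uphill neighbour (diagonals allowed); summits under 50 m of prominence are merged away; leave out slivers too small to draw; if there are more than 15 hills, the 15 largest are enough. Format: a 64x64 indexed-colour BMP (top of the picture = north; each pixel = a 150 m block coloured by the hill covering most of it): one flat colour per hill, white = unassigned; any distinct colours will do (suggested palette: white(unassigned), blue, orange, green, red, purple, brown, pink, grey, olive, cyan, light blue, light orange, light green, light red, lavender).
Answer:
<image width="64" height="64" href="data:image/bmp;base64,Qk12CAAAAAAAAHYAAAAoAAAAQAAAAEAAAAABAAQAAAAAAAAIAAATCwAAEwsAABAAAAAAAAAA////ALR3HwAOf/8ALKAsACgn1gC9Z5QAS1aMAMJ34wB/f38AIr28AM++FwDox64AeLv/AIrfmACWmP8A1bDFAN3du7u7u7u7u7ERERERERIiIiIiIiIiIszMzMzCIiIi3d3bu7u7u7u7uxERERESIiIiIiIiIizMzMzMzCIiIiLd3du7u7u7u7uxEREREiIiIiIiIiIizMzMzMzMIiIiIt3d27u7u7u7uxERERIiIiIiIiIiIiLMzMzMzMIiIiIi3d3bu7u7u7u7ERERIiIiIiIiIiIiIszMzMzCIiIiIiLd3du7d3e7u7ERERESIiIiIiIiIiIizMzMzCIiIiIiId3dd3d3d3ERERERERIiIiIiIiIiIiIizMzCIiIiIiIhd3d3d3d3cREREREREiIiIiIiIiIiIiIszMIiIiIiIiF3d3d3d3cRERERERESIiIiIiIiIiIiIizMwiIiIiIiIXd3d3d3cRERERERERESIiIiIiIiIiIiIszCIiIiIiIid3d3d3dxERERERERERESIiIiIiIiIiIizCIiIiIiIiJ3d3d3d3cRERERERERERqqIiIiIiIiIiIiIiIiIiIiInd3d3d3d3ERERERERERGqqiIiIiIiIiIiIiIiIiIiIid3d3d3d3cREREREREREaqqoiIiIiIiIiIiIiIiIiIiJ3d3d3d3dxERERERERERqqqiIiIiIiIiIiIiIiIiIiInd3d3d3d3ERERERERERGqqqoiIiIiIiIiIiIiIiIiIid3d3d3d3cREREREREREaqqqiIiIiIiIiIiIiIiIiIiJ3d3d3d3cREREREREREaqqqqoiIiIiIiIiIiIiIiIiInd3d3d3dxERERERERERqqqqqiIiIiIiIiIiIiIiIiIid3d3d3dxERERERERERqqqqqqIiIiIiIiIiIiIiIiIiJ3d3d3dxERERERERERqqqqqqIiIiIiIiIiIiIiIiIiInd3d3cRERERERERERGqqqqqoiIiIiIiIiIiIiIiIiIid3dxERERERERERERFaqqqqoiIiIiIiIiIiIiIhIiIiF3dxEREREREREREVVVWqqqqiIiIiIiIiIiIiIiERIiEXd3ERERERERERERVVVVqqqqIiIlIiIiIiIiIiIRESIRd3cRERERERERERFVVVVaqqVVVVVSIiIiIiIiIhERERF3dxERERERERERERIlVVWqpVVVVVUiIiIiIiIiIREREXd3EREREREREREREiJVVVVVVVVVVSIiIiIiIiIzERERd3ERERERERERERESIiVVVVVVVVVVUiIiIiIiIzMxERF3cREREREREREREREiJVVVVVVVVVVVIiIiIiIjMzMxERERERERERERERERESIiVVVVVVVVVVVVIiIiIjMzMzMRERERERERERERERERESJVVVVVVVVVVVVVIiIjMzMzMzMRERERERERERERERERERVVVVVVVVVVVVUiIjMzMzMzMxEREREREREREREREREREVVVVVVVVVVVVSIjMzMzMzMzERERERERERERERERERERFVVVVVVVVVVVMzMzMzMzMzMRERERERERERERERERERERFVVVVVVVVVMzMzMzMzMzMxERERERERERERERERERERERERFVVVVVUzMzMzMzMzMzERERERERERERERERERERERERERVVVVVTMzMzMzMzMzMREREREREREREREREREREREREREVVVVVMzMzMzMzMzMxERERERERERERERERERERERERERERFVUzMzMzMzMzMzERERERERERERERERERERERERERERERUzMzMzMzMzMzMRERERERERERERERERERERERERERERETMzMzMzMzMzM5mREREREREREREREREREREREREREREREzMzMzMzMzMzmZkRERERERERERERERERERERERERERETMzMzMzMzMzOZmREREREREREREREREREREREREREREREzMxEREREzM5mZERERERERERERERERERERERERERERERERERERERMzmZkRERERERERERERERERERERERERERERERERERERETOZmRERERERERERERERERERERERERERERERERERERERRJmZmRERERERERERERERERERERERERERGIERERERERREmZmZkREREREREREWZhERERERERFEEREYgRERERERFESZmZmZERERERERFmZmERERERERFEQREYiIERERERFERJmZmZmZERERERFmZmYRERERERRERBGIiIiBEURBREREmZmZmZkRERZmZmZmZhERERERREREiIiIiIgURERERESZmZmZmRERZmZmZmZmERERERRERESIiIiIiERERERERJmZmZmZERZmZmZmZmYRERERRERERIiIiIiIREREREREmZmZmZkRZmZmZmZmZhERERRERERESIiIiIhERERERESZmZmZmZZmZmZmZmZmYRERFERERERIiIiIiIRERERERJmZmZmZlmZmZmZmZmZmZhFEREREREiIiIiIiIREREREmZmZmZmZZmZmZmZmZmZmZmRERERESIiIiIiIiIREREQRGZmZmZlmZmZmZmZmZmZmZERERERIiIiIiIiIiESERBERmZmZmWZmZmZmZmZmZmZmREREREiIiIiIiIiIiIREEREZmZmZZmZmZmZmZmZmZmZERERERIiIiIiIiIiIhEQRERGZmZlmZmZmZmZmZmZmZkRERERESIiIiIiIiIhEQRERERmZmWZmZmZmZmERERFmRERERERIiIiIiIiEREQR"/>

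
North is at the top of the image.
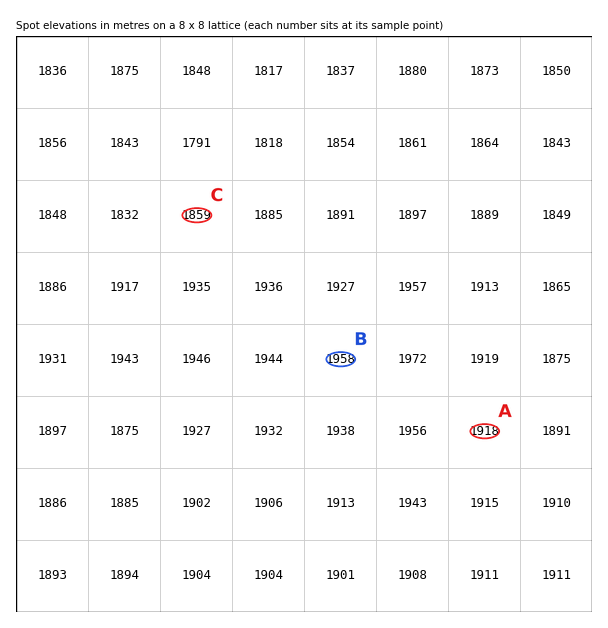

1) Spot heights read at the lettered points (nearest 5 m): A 1920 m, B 1960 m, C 1860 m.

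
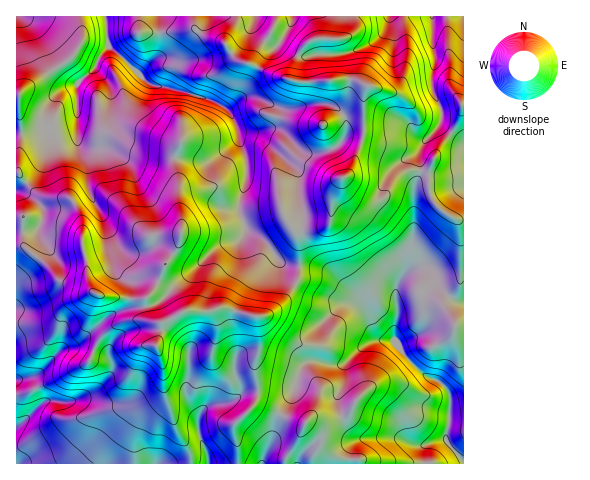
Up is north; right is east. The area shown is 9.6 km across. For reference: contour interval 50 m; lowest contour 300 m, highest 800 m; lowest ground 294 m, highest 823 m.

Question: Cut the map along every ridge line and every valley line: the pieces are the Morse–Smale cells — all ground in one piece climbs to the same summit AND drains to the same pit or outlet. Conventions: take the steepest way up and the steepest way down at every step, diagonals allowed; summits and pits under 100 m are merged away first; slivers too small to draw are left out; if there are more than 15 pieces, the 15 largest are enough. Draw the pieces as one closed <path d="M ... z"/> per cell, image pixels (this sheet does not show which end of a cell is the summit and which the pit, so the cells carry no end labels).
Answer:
<path d="M109 46l-11 14-4 9-17 15-1 38-24 9-12 36-15 18-9 5 13 6 14 12 0 10-5 11-6 3-15 0-1 13 8 1 16 13 22 23 22 5 18 9 30 4 13-2 3 17 9 8 11-3 20-10 22 1 8-3 7 0 26 8 14 0 7-4 12-11 12-17 4-18-12 0-8-4-18-23-16-10-7-23 7-24 1-17-8-25-1-11-7-16-7-6-13-7-25-8-35-7z"/><path d="M24 246l-8 0 1 218 245-1 18-49-15-8-11-2 4-7-3-37 5-13-3-31-39-8-8 3-22-1-20 10-11 3-9-8-3-17-13 2-30-4-18-9-22-5-22-23z"/><path d="M428 170l-18 0-11 5-9 10-4 10-10 7-7 0-13-6-9-8-5-10-10 22-2 23-11 7-23 1 4 13 0 21 25 4 8 5 25 24 13 21 5 17 8 4-8 0-11 5-21 19-14 1-10-4-12 0-7 8-6 20-14 25 20 9 6 0 13 10 2 8-10 15 1 8 151-1 0-242-13-4-17-15-5-10z"/><path d="M336 16l-255 0 1 24-6 13-9 9-51 34 0 93 9-4 15-18 12-36 24-9 1-38 17-15 4-9 11-14 42 39 35 7 25 8 13 7 7 6 7 16 1 11 8 25-1 17-7 24 7 23 16 10 18 23 8 4 11 0 1-22-4-13 23-1 11-7 3-27 7-16 11-9 13-34 0-42 3-10-16-6-44 3-16-2 7-26 9-11 11-5 15 1 1-1z"/><path d="M463 16l-112 0 0 17-4 4-8 2-26 0-13 13-8 28 15 2 44-3 16 6-3 10 0 42-13 34-8 7 4 10 9 8 13 6 10-2 7-5 4-10 9-10 11-5 18 0 1 22 5 10 17 15 13 3z"/><path d="M301 266l-1 0-2 13-14 22-12 11-14 4 2 31-5 13 3 37-4 7 11 2 14 8 10-14 6-11 5-18 6-9 14-1 10 4 11 0 24-20 11-5 8 0-8-4-5-17-13-21-25-24-8-5z"/><path d="M80 16l-64 1 1 78 50-33 9-9 6-13z"/><path d="M280 414l-18 49 50 1 0-8 10-15-2-8-13-10-9-1z"/><path d="M17 191l-1 40 16 1 6-2 5-12 0-10-14-12z"/><path d="M350 16l-13 1-3 22 10-1 7-5z"/>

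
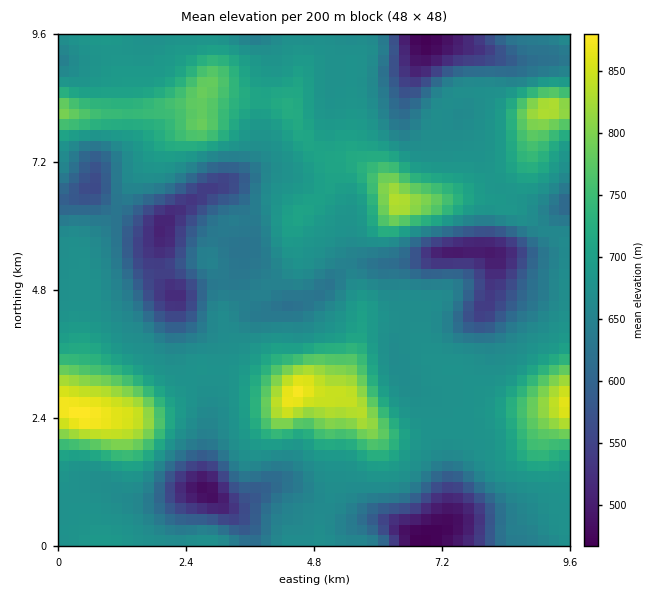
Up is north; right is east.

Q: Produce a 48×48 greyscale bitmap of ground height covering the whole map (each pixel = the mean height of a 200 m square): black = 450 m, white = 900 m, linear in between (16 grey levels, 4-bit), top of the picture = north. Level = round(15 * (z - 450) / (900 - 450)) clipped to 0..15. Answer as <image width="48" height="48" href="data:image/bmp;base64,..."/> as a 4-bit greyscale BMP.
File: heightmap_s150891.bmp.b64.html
<image width="48" height="48" href="data:image/bmp;base64,Qk32BAAAAAAAAHYAAAAoAAAAMAAAADAAAAABAAQAAAAAAIAEAAATCwAAEwsAABAAAAAAAAAAAAAAABEREQAiIiIAMzMzAERERABVVVUAZmZmAHd3dwCIiIgAmZmZAKqqqgC7u7sAzMzMAN3d3QDu7u4A////AIiIiIh3d3d3ZmZ3d3d3dlMREREjRmZ3d4iIiId3ZmdmVFZ3d3d2ZUIREREjRmd3eIiIiHd2VVVENFZ3d3d2ZTIiEREjRmd3eIiId3dlQzIiNFZnd3d2ZVRDIhEjRmd3iIiHd3dlQiESNEVmd3d3dmZlQyI0Vnd3iIh3d3d1MhESRVVWZ3d3d3d2VDNGZ3eIiIh3eIh2QyIjVmVWZ3d3iIh3ZVVneIiIiIiIiJiHVDM1Z3dmd3iIiIiHdmZ3iIiZiJiJmqqYdlVWd4d3eIiImZmId3d4iImqmaqrvMuph2ZneIiIiJmZqqmIh3eIiImqqszd3dy6h3d3iImpmaqqvLqYiIiIiJqru97u7u3LmHd3iJrMu7zMzLmIiIiIiJq8ze7u7u3KmHd3iJvd3M3d3KiIiIiIiJq83u7u7dy6iId3iJve7d3d25iHd4iIiJq83u3d3MupiId3iJve7t3dyoh3d4iIiJq83dzMu6mYiIiIiJrN7t3cuYd3eIiIiImrzLu6qZiIiIiIiJm7zczMqYd3eIiIeIiZq6qpmIiHd4iIiImaq7u7qId3iIh3d3iImZmZiId3d3d3eIiIiZmamHd3d3d3d3eIiIiIiHd3Zmd3d3iIeIiJmHd3d3ZmZnd4iIiIh3dlVVZ3d3d3d3iIiId3d3ZUVWd3iIiId3dkREZ3dmZmZ3eIiId3d3VDNFZneIiId3ZTM0V3dmZmZmd4iHd3d3ZDNFVnd3iId2VDIjVnZndmZmZ4iHd3d3ZTM0Vmd3iHd2VDM0VmZmd3d2Znd3d3d3ZUM0Vmd3iHdlQzNFZmZmZ3d3ZndmZlVVVDIjRWd3eHdlQzNGd2ZmZ3h3d3ZmZUMzMyIjRWd3d3dlMyNFd2ZmZ4iHd3dmZUMiIiEiNWd3d3dlMyI1ZmZmd4iIh3d3d1QzIiIjRmd3d3ZlQyI0ZmZmeIiIiIiJmHdlVERFZ3d2ZmZlQyI0VmZmeImIiIibu6mYd2Z3d3ZlVVZmVDIjRWZmeImYiIib3cu6mIiIh3ZVREVmZUQzNEVWeIiIiIis3cy6mYiIh3ZVREVnd2ZUMzRWeIiIiImszLuqmYiIiIdmVEVnd3dlRDRWd4iImJmrupmYiIiIiIh3ZUVniIh3ZVVWd4iImZmqqYiIiIiImZh3ZVVniIiId3d3d4iJmZmZmIiIiIiJqpiIdmZ4iJmZmYh3eIiYiZmIh3d3d4iJqqmJiIiIiZqqupiIiImYiIiId3d3d3iJq7qaqpmZmZqru6mIiJmIiIiHZnd3d3iJvMu7u6qqqqqru6mYiZmIiIh3ZWd3d3iJvN3LqqmZmqq7u6mZmZmIiIh2VVZ3d3iJrN3JmIiImZqru6qZmZmIiIh2VEV3d3eImruoiIiIiImau6qYiImIiId2QzRWd3d3d4iHeIiIiIiZq6mYiIiIiIh2QyI0VWZVZmd3d4iIiIiJmpmIiIiIiIh2QhEiMzRFVmZneIiIiIiIiIiHd4iIh3d2QhERIjNFZmZniIiIiIiIiId3d3d3d3d2QhERIjRWZmdw=="/>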